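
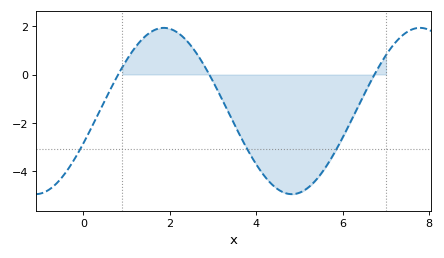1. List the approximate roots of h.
0.805, 2.91, 6.73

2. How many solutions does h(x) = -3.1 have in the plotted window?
3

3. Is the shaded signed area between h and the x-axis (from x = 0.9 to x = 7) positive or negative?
negative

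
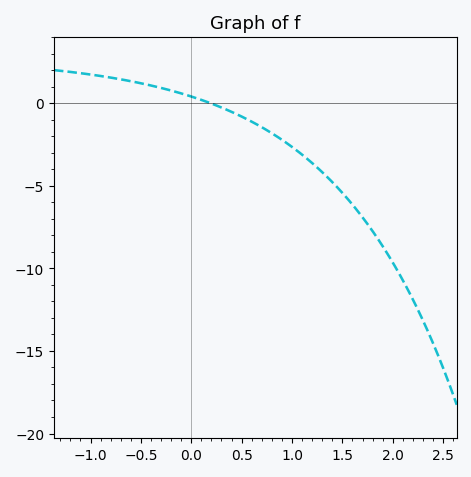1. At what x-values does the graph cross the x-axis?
0.193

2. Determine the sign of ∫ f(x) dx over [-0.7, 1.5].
negative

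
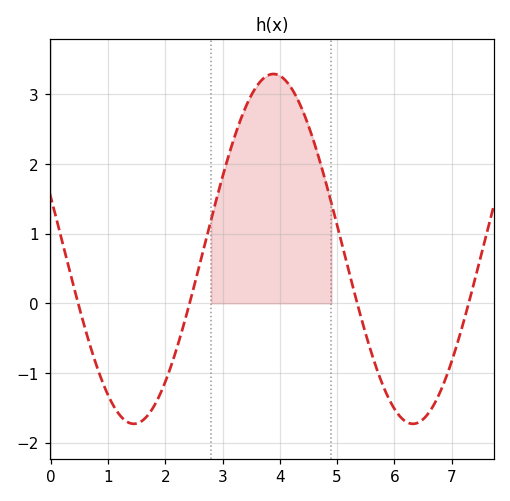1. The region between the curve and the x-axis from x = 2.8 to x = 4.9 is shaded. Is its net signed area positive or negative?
positive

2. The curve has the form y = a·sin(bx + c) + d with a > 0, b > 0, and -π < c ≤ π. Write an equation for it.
y = 2.51sin(1.29x + 2.84) + 0.78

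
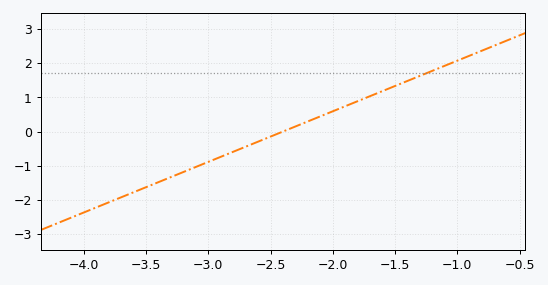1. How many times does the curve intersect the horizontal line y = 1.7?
1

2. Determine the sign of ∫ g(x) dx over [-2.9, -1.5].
positive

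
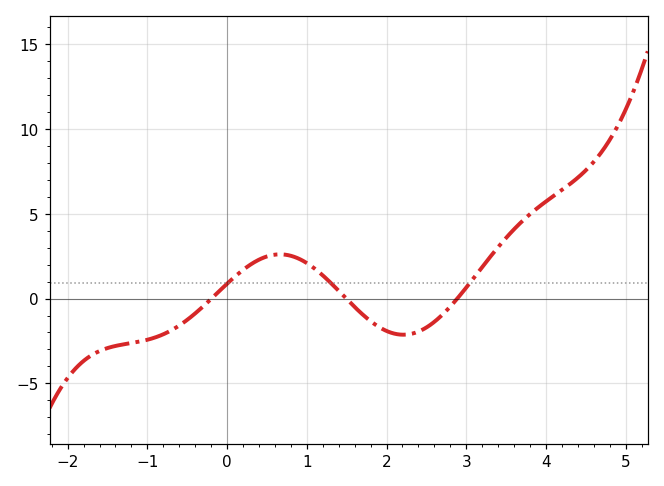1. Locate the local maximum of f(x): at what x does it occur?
0.662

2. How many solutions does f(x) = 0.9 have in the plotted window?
3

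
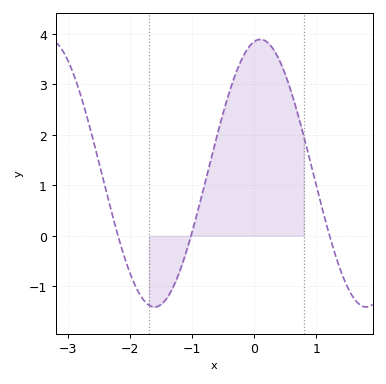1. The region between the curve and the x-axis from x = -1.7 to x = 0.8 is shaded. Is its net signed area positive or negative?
positive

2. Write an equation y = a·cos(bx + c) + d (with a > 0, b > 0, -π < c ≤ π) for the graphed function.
y = 2.65cos(1.84x - 0.18) + 1.24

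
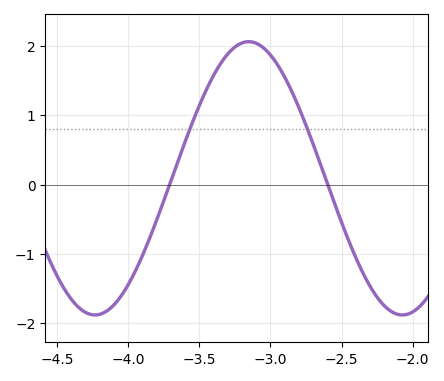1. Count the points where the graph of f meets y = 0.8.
2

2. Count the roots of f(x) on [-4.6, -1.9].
2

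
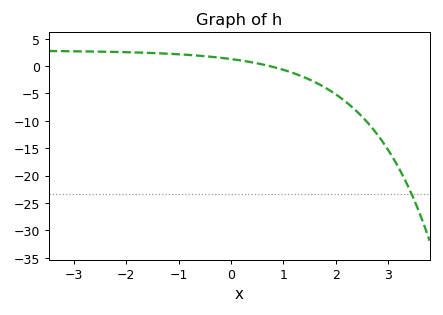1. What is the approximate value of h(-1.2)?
2.25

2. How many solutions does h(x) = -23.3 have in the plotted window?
1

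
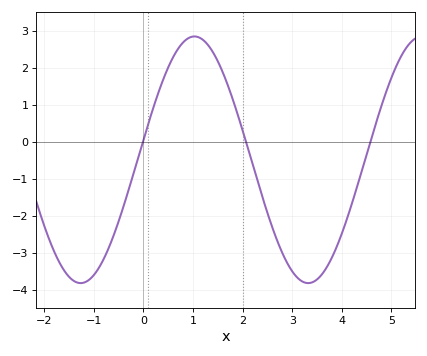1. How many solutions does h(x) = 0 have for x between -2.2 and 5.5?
3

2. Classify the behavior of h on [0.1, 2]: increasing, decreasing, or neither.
neither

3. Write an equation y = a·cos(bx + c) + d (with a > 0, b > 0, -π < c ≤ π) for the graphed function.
y = 3.34cos(1.4x - 1.4) - 0.48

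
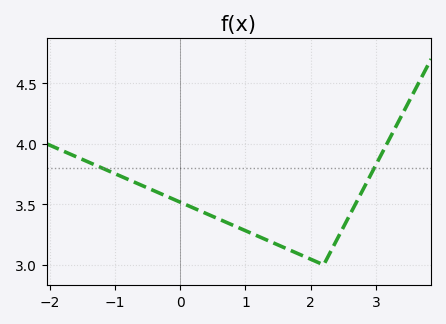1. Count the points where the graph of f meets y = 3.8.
2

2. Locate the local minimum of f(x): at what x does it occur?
2.2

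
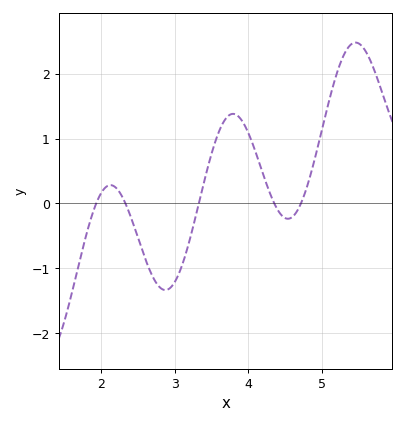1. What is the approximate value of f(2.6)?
-0.856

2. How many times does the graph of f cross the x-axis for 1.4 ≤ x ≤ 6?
5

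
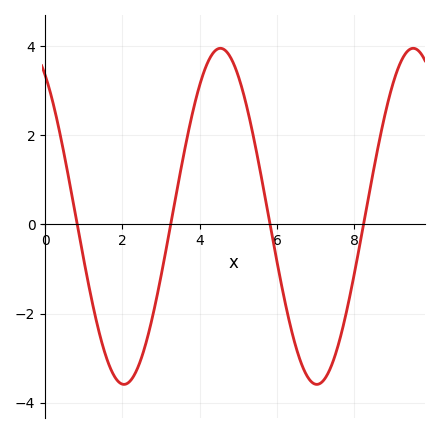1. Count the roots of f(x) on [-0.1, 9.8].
4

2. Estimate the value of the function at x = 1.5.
-2.8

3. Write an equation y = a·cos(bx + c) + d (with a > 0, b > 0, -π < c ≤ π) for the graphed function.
y = 3.77cos(1.3x + 0.57) + 0.18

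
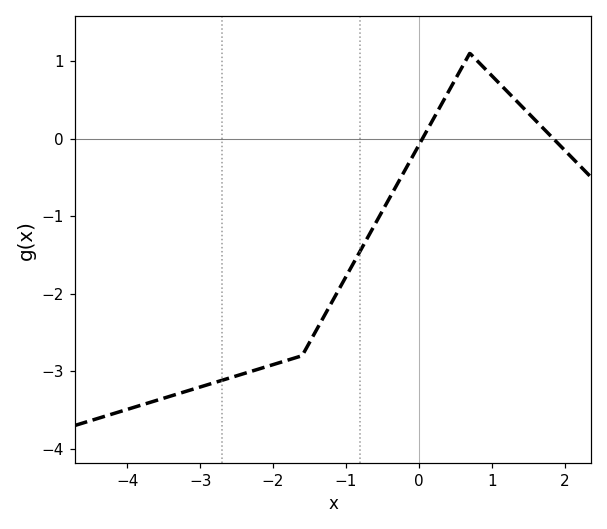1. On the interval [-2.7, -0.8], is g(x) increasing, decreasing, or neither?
increasing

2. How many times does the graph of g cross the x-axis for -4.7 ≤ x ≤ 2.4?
2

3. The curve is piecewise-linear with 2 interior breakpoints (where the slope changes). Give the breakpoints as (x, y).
(-1.6, -2.8); (0.7, 1.1)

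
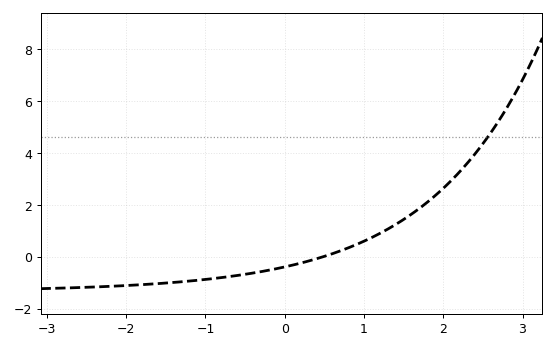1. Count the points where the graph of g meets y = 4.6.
1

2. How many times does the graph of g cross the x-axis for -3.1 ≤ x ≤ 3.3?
1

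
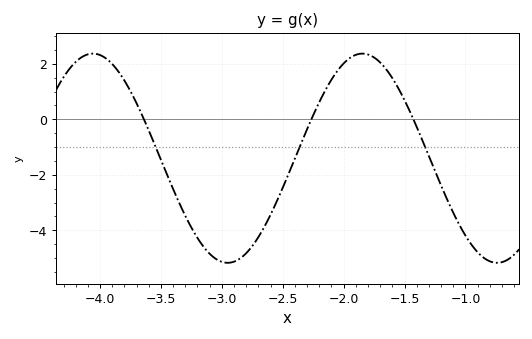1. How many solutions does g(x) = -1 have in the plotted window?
3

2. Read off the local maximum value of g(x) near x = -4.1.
2.37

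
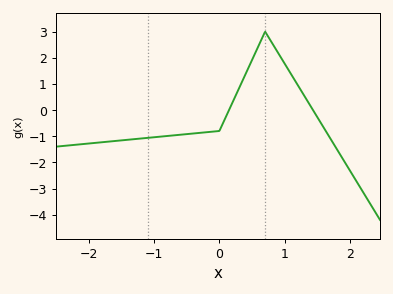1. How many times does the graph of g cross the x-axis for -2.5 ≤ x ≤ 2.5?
2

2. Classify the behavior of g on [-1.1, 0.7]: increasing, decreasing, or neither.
increasing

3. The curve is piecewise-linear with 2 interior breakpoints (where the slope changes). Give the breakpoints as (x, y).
(0, -0.8); (0.7, 3)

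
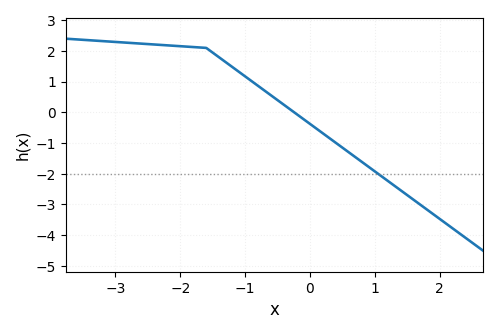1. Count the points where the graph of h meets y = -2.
1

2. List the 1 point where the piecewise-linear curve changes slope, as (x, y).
(-1.6, 2.1)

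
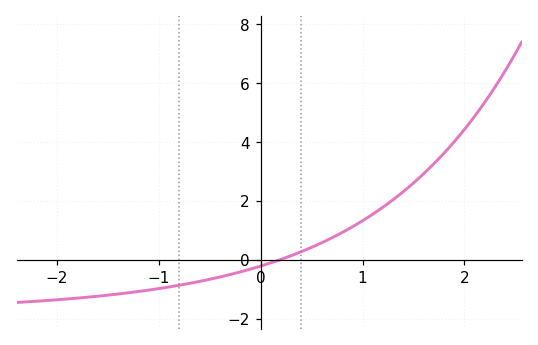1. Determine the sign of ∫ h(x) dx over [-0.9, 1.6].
positive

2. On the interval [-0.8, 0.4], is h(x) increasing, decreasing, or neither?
increasing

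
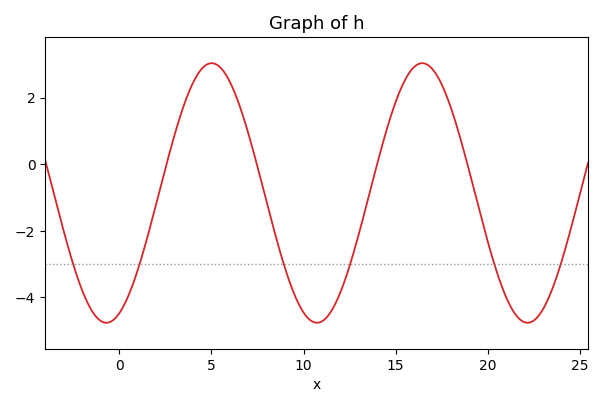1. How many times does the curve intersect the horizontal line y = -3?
6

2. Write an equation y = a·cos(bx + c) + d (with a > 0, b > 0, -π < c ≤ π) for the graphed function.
y = 3.9cos(0.55x - 2.8) - 0.86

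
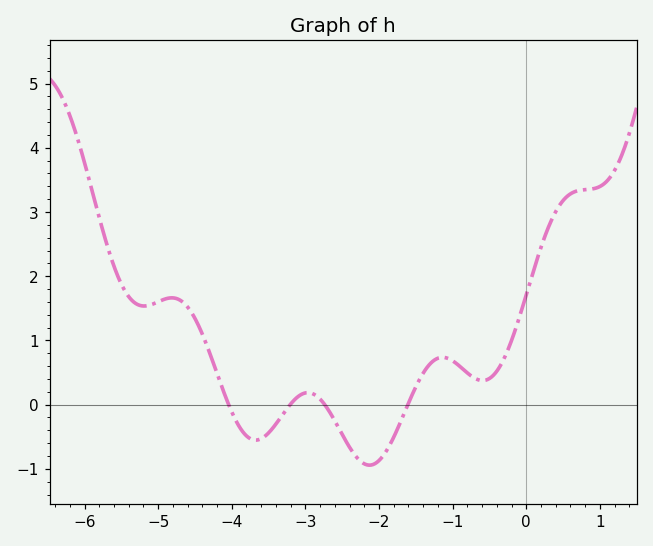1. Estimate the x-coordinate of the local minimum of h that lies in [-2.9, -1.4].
-2.2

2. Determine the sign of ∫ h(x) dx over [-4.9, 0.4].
positive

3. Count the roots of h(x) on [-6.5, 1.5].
4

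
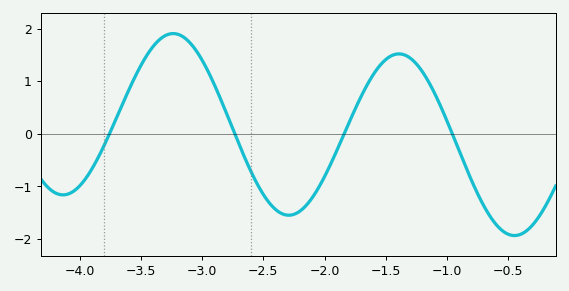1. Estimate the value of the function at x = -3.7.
0.3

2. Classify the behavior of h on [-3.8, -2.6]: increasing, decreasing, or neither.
neither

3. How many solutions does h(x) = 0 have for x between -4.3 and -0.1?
4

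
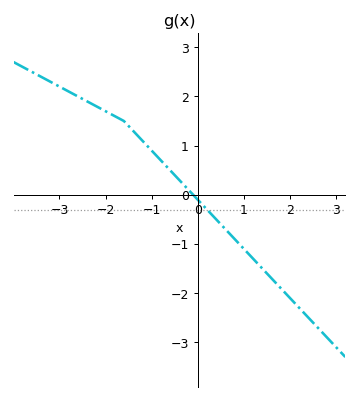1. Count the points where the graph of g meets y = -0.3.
1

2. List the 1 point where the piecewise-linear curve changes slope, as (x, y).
(-1.6, 1.5)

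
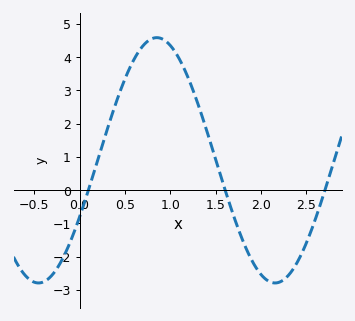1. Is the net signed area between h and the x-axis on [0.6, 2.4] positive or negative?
positive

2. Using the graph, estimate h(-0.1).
-1.54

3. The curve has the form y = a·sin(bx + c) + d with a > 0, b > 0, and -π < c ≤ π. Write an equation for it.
y = 3.69sin(2.41x - 0.482) + 0.9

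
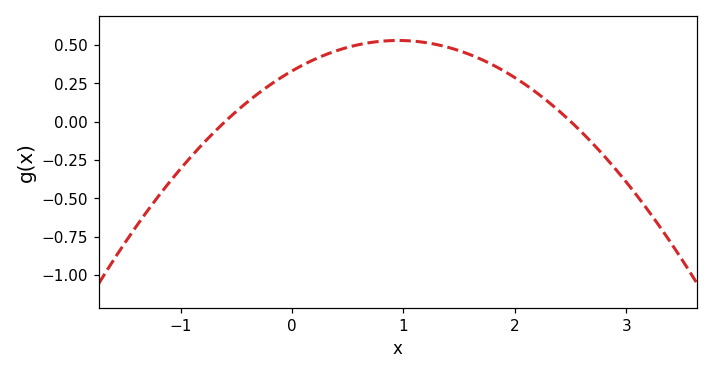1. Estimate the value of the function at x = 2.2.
0.185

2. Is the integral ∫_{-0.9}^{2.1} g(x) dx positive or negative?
positive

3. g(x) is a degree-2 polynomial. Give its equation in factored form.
y = -0.22(x + 0.6)(x - 2.5)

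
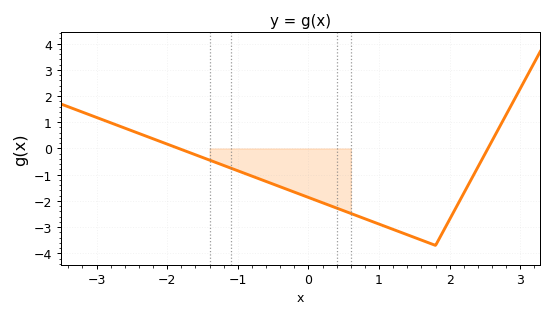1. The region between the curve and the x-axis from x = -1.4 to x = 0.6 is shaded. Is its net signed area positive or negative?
negative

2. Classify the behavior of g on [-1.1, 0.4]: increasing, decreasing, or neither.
decreasing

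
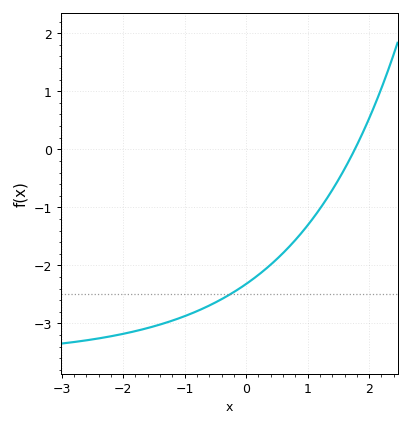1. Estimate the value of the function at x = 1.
-1.3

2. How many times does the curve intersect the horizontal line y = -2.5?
1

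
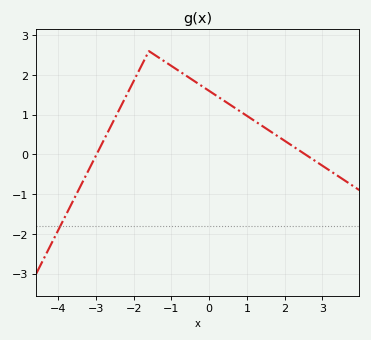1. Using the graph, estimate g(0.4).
1.35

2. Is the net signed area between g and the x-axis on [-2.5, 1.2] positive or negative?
positive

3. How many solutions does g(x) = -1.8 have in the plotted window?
1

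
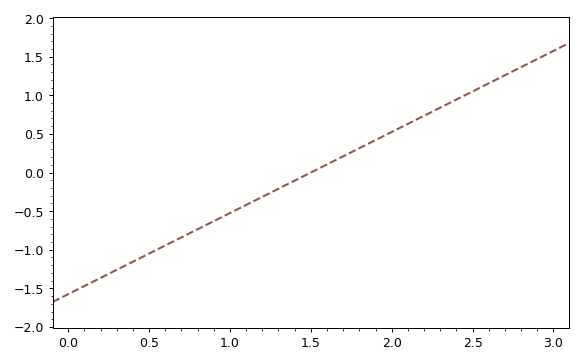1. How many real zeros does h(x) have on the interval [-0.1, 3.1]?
1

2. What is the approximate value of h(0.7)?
-0.85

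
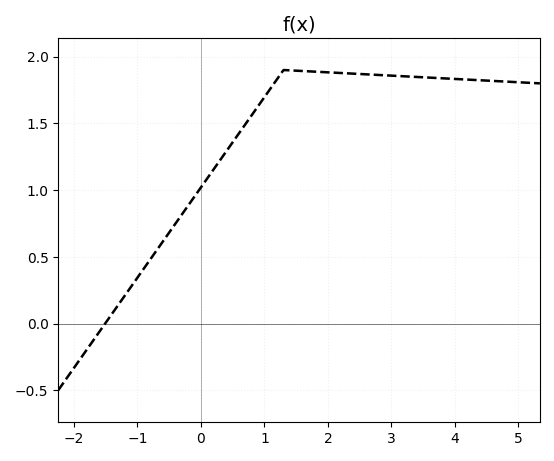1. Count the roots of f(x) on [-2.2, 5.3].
1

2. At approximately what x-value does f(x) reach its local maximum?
1.4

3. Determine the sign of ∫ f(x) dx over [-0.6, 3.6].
positive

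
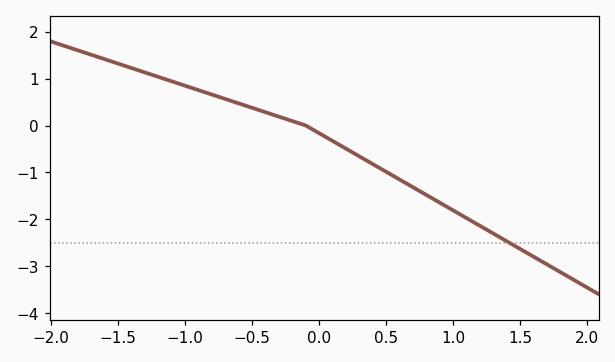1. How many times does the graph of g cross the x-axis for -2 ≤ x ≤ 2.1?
1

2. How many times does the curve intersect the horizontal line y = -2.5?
1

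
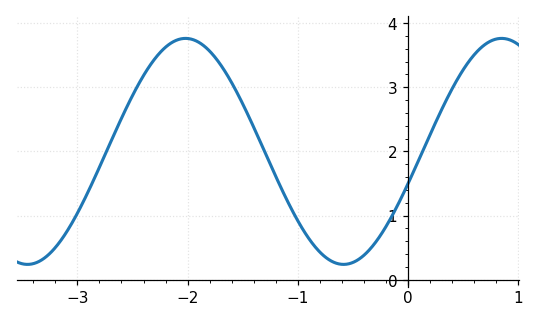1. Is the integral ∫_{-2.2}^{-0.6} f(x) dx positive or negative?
positive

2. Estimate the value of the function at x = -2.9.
1.38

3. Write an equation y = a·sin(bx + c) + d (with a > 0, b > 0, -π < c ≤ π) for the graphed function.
y = 1.76sin(2.19x - 0.292) + 2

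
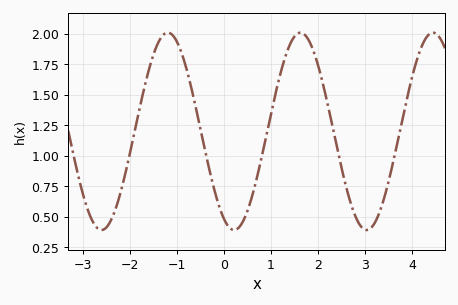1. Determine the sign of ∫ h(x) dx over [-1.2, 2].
positive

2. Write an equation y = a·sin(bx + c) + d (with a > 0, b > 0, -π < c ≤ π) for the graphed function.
y = 0.81sin(2.23x - 2.05) + 1.2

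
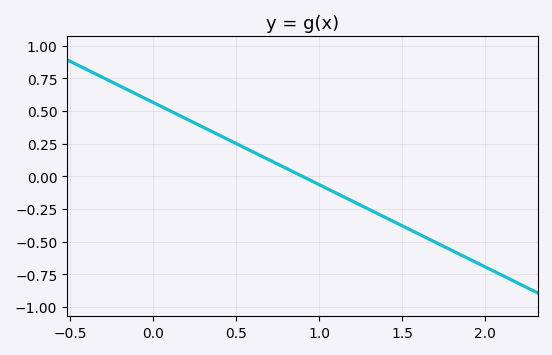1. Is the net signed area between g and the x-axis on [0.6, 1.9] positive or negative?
negative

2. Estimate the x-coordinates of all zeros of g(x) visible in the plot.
0.9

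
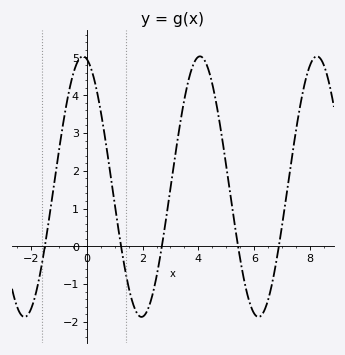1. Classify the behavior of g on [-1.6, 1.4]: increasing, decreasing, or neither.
neither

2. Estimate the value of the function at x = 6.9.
0.093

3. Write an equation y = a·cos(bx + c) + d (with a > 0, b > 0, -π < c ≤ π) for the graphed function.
y = 3.45cos(1.5x + 0.2) + 1.58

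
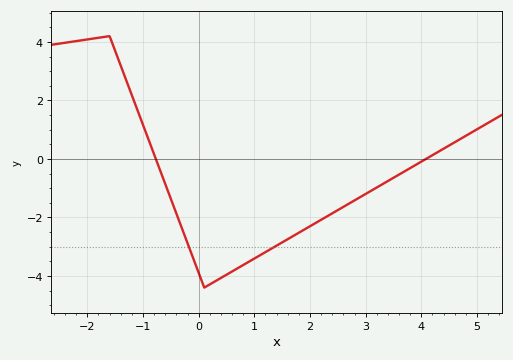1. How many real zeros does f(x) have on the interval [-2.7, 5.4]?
2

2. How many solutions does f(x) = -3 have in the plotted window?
2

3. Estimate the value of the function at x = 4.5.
0.46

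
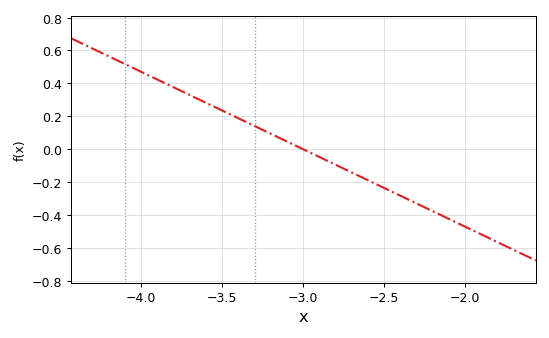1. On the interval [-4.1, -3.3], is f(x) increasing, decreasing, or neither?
decreasing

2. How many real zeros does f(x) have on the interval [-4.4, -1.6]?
1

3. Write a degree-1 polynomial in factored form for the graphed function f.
y = -0.47(x + 3)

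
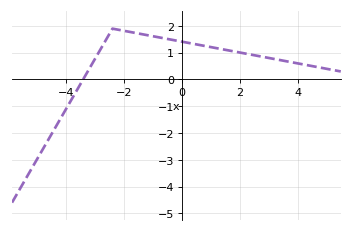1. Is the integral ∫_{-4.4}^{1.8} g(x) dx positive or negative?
positive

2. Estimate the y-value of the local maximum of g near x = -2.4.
1.9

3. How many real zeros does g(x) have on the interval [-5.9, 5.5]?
1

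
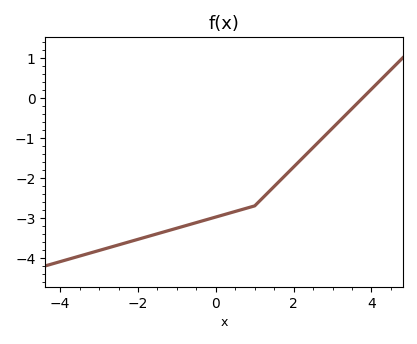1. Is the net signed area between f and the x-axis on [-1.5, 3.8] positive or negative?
negative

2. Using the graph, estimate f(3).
-0.755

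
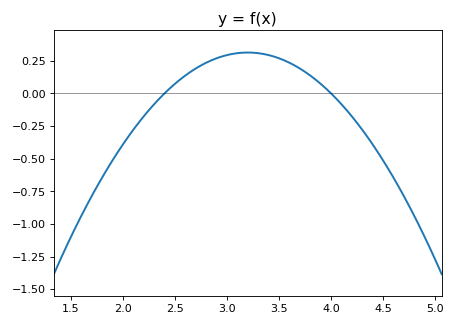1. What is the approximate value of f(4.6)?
-0.64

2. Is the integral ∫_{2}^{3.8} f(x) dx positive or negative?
positive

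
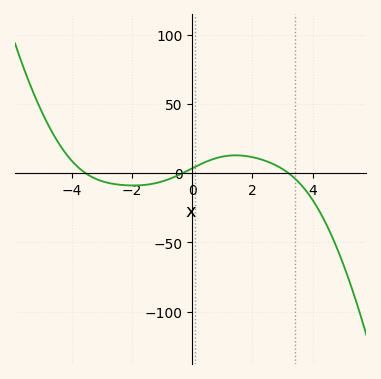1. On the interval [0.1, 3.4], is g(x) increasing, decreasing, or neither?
neither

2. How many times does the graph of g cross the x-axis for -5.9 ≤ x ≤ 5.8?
3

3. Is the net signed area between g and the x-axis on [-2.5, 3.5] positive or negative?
positive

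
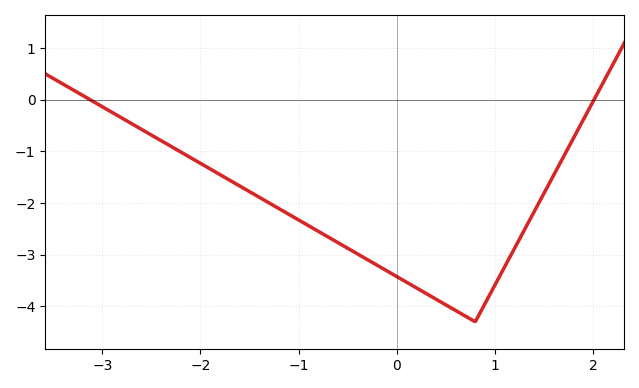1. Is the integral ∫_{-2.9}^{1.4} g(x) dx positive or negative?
negative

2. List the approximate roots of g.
-3.13, 2.01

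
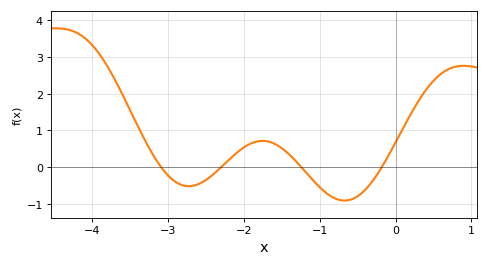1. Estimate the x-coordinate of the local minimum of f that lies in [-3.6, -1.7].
-2.7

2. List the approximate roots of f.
-3.1, -2.3, -1.2, -0.2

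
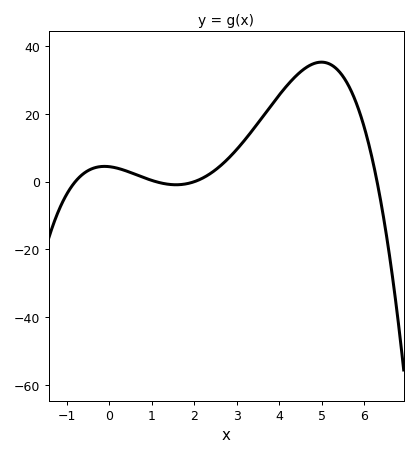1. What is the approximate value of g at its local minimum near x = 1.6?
0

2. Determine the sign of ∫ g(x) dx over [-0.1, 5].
positive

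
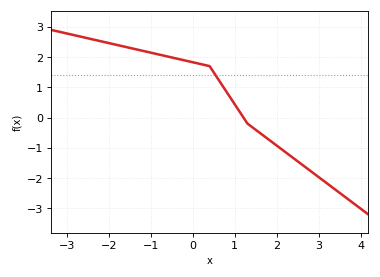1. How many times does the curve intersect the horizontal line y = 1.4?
1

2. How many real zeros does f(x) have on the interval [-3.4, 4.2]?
1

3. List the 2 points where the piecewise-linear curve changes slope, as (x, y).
(0.4, 1.7); (1.3, -0.2)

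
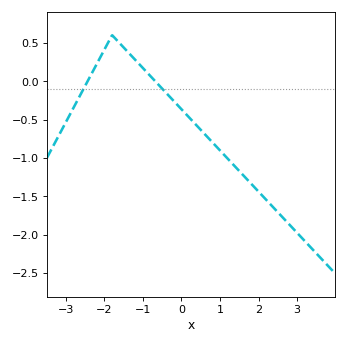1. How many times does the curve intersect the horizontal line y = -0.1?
2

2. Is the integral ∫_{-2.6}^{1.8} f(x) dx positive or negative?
negative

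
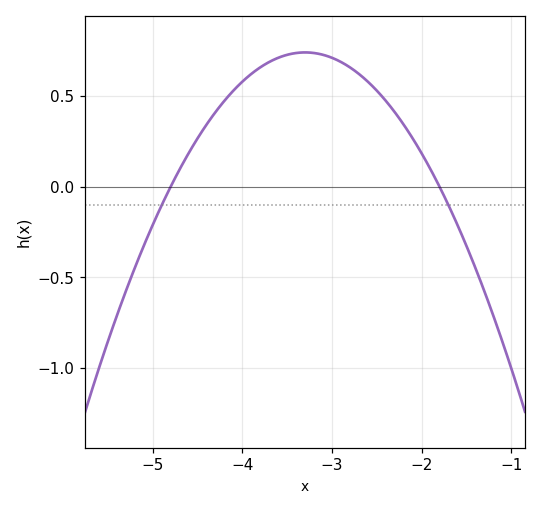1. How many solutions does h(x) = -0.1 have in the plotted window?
2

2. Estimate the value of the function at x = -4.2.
0.5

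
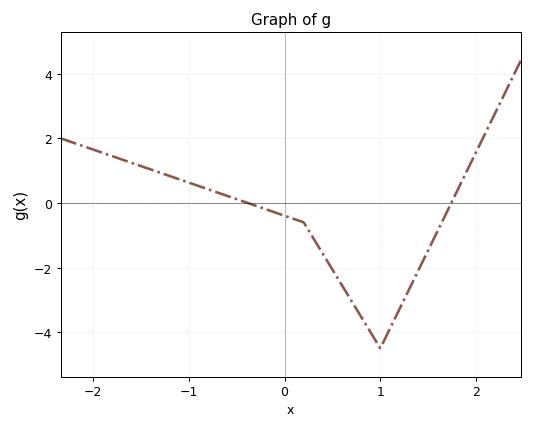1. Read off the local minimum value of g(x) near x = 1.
-4.4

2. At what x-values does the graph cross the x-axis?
-0.4, 1.7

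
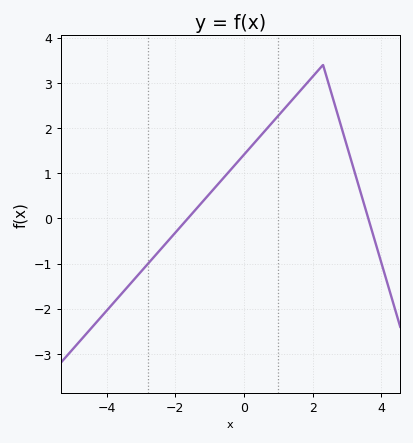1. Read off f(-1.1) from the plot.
0.5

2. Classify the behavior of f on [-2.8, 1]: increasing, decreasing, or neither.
increasing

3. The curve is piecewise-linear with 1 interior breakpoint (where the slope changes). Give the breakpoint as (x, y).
(2.3, 3.4)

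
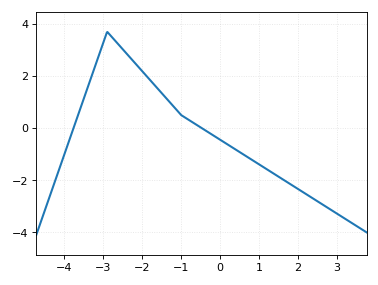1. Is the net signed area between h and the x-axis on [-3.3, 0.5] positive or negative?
positive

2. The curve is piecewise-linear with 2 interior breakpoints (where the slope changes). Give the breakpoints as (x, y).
(-2.9, 3.7); (-1, 0.5)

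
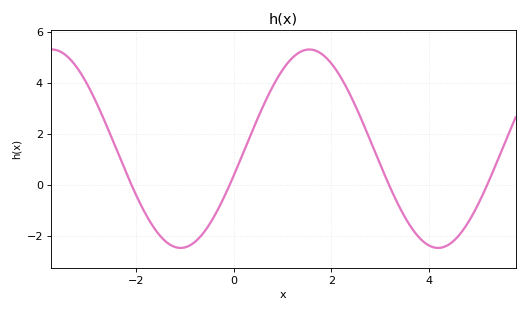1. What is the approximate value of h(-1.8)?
-1.2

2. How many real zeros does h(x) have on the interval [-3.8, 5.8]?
4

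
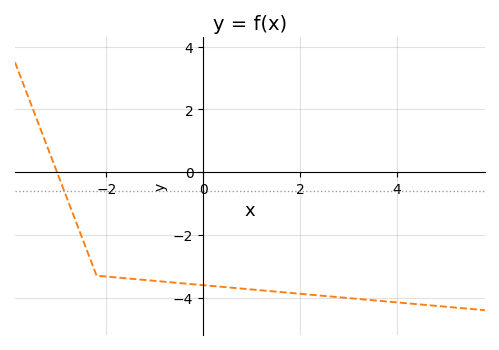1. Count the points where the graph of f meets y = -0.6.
1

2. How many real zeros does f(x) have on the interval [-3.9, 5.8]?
1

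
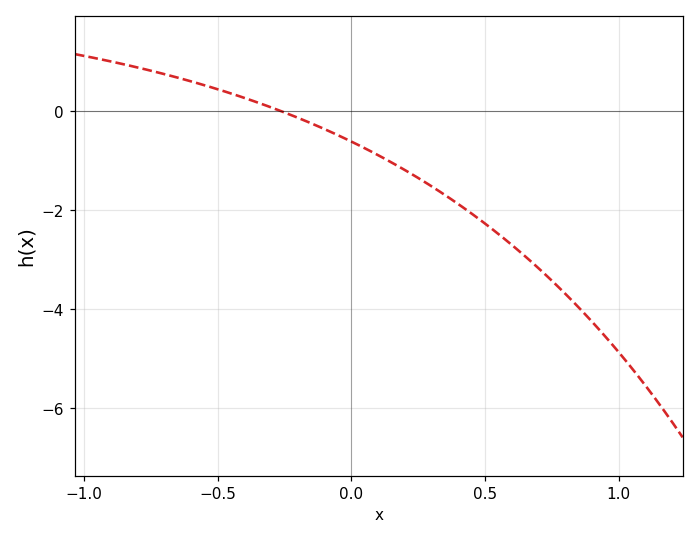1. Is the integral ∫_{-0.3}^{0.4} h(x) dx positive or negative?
negative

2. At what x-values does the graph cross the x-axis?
-0.25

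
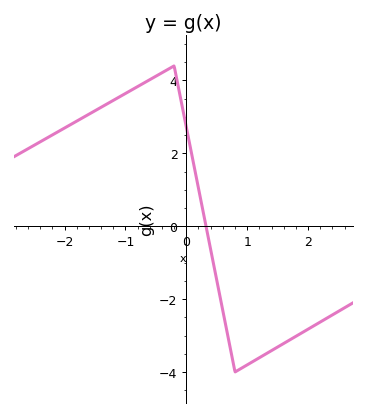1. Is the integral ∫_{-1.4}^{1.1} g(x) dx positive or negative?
positive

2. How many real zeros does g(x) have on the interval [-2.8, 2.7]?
1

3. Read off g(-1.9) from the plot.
2.79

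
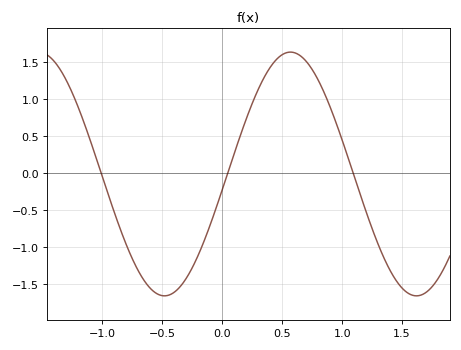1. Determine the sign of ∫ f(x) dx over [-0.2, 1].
positive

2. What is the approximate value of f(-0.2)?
-1.11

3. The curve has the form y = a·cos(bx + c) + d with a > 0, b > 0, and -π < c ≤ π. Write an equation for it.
y = 1.65cos(2.99x - 1.7) - 0.01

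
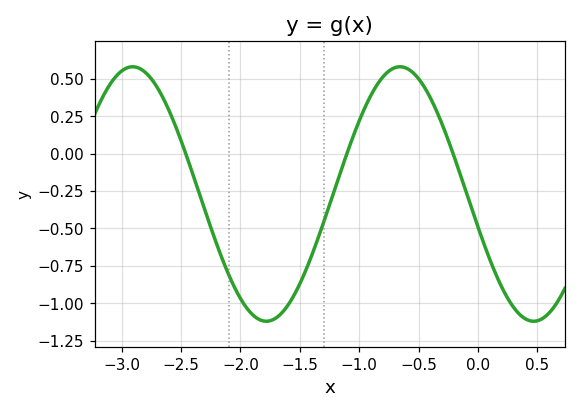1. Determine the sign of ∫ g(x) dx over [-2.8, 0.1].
negative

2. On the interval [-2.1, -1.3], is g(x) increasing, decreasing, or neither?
neither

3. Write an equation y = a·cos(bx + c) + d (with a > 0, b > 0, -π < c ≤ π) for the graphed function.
y = 0.85cos(2.79x + 1.83) - 0.27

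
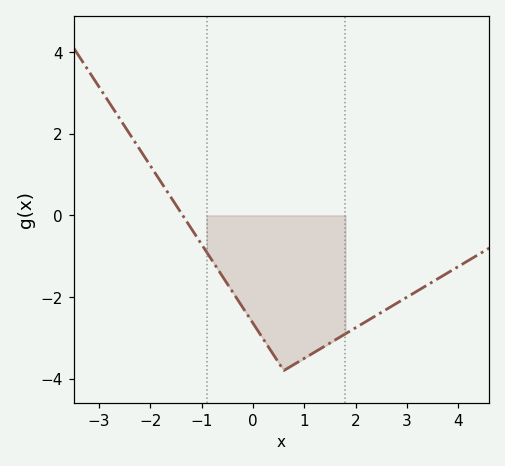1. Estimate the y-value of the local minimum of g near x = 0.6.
-3.8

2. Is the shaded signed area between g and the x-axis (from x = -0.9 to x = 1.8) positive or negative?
negative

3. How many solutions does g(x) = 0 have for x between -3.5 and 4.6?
1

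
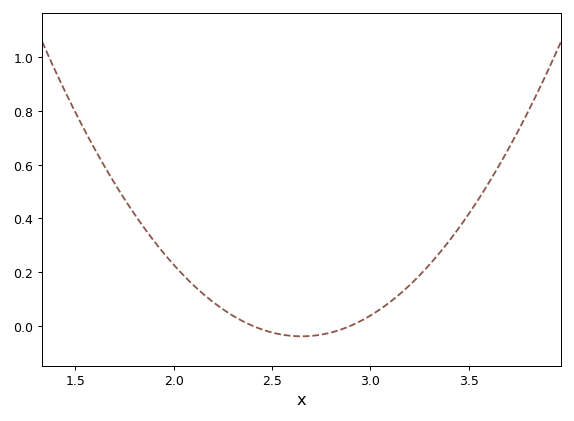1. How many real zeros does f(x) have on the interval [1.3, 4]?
2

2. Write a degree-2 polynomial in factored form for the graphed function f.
y = 0.63(x - 2.4)(x - 2.9)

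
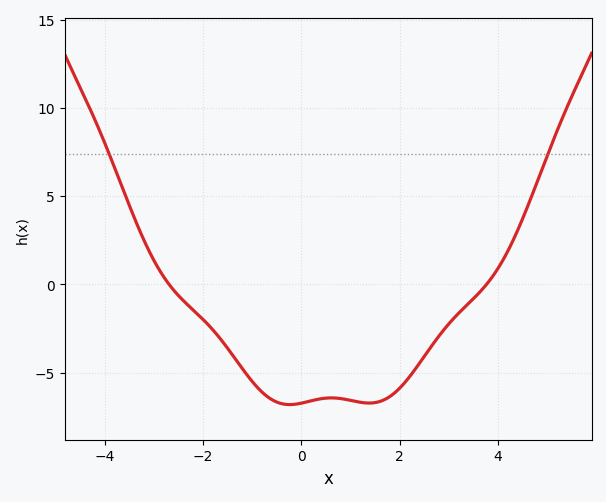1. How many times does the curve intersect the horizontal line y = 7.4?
2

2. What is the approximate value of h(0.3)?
-6.54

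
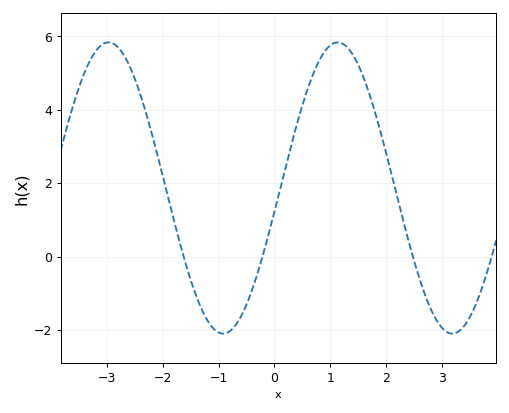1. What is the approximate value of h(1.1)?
5.8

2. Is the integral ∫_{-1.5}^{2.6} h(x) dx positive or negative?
positive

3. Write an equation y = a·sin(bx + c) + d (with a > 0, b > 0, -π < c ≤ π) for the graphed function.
y = 3.97sin(1.5x - 0.16) + 1.87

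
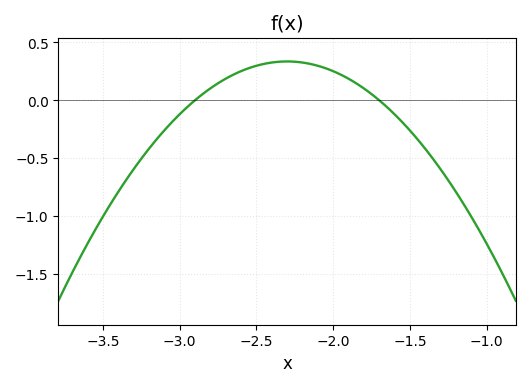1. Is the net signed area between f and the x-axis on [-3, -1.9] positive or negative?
positive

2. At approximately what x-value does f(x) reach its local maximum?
-2.3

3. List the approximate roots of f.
-2.9, -1.7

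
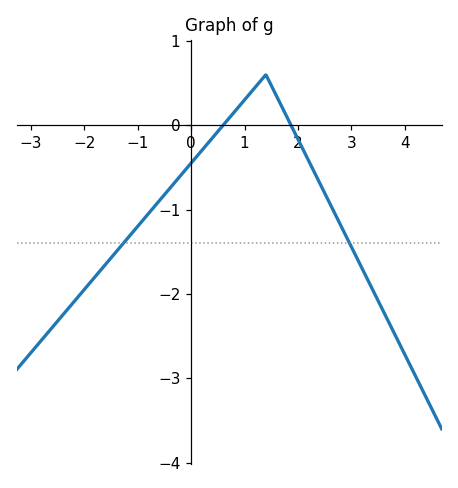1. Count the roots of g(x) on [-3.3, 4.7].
2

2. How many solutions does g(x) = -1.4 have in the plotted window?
2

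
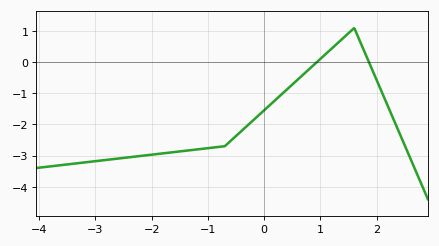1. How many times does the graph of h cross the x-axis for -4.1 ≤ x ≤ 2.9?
2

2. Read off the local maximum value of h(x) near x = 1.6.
1.1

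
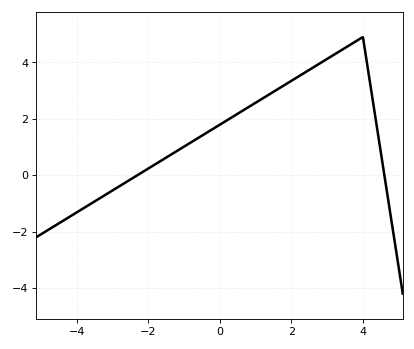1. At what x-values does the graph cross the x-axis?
-2.3, 4.6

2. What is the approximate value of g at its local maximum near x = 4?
4.9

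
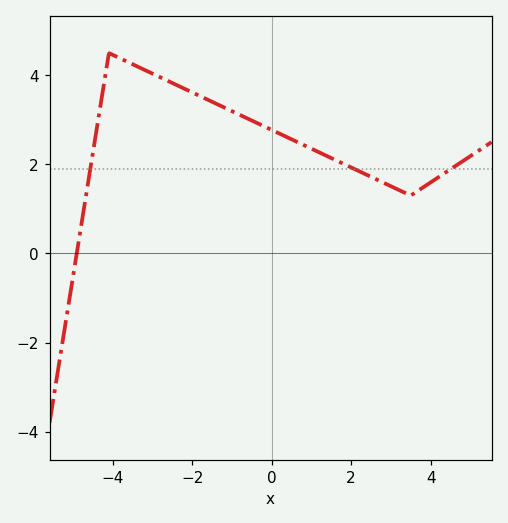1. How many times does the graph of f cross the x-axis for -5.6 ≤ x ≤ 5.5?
1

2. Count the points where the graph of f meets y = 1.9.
3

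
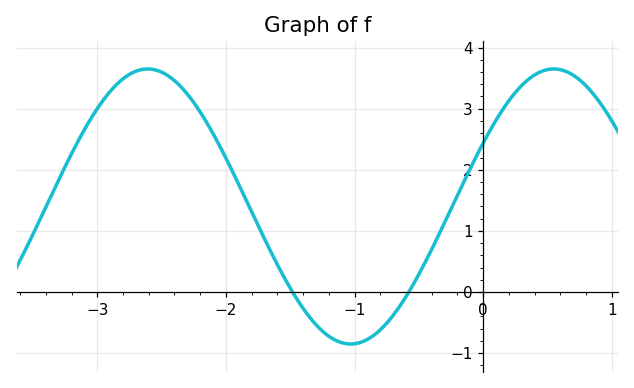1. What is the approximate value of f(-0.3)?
1.1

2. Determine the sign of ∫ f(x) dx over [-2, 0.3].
positive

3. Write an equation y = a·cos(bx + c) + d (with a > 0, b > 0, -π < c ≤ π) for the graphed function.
y = 2.25cos(2x - 1.1) + 1.4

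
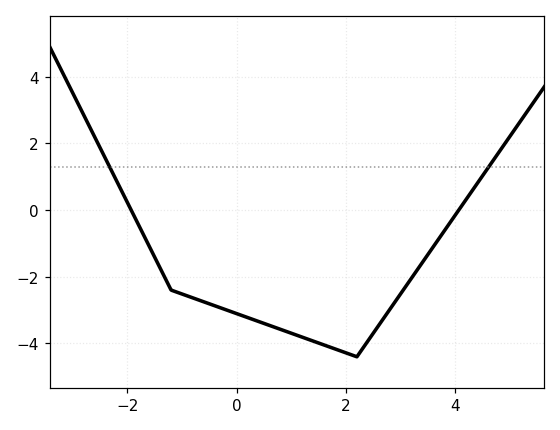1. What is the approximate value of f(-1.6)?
-1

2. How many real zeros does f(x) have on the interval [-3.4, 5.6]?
2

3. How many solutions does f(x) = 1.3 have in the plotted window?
2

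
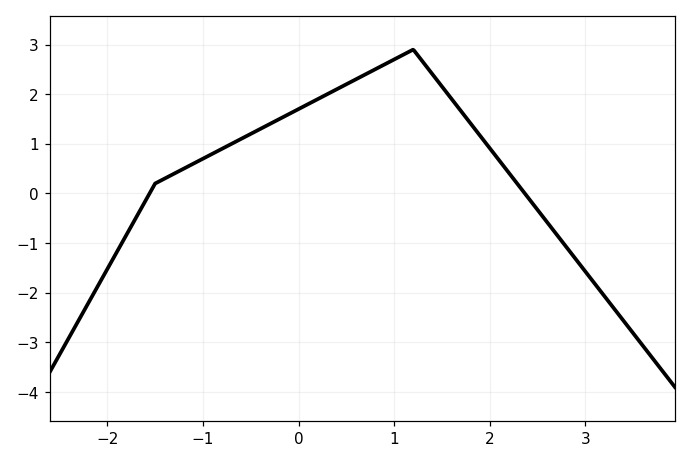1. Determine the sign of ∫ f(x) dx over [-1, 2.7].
positive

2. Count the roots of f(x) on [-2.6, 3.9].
2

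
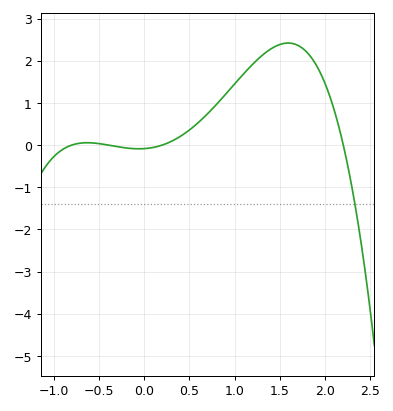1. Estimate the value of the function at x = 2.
1.5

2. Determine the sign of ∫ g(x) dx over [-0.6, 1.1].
positive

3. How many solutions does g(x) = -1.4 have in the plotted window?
1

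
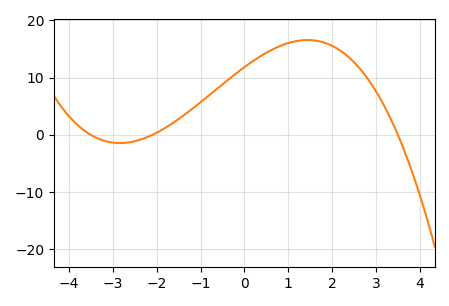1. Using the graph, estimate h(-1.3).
4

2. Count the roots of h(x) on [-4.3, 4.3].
3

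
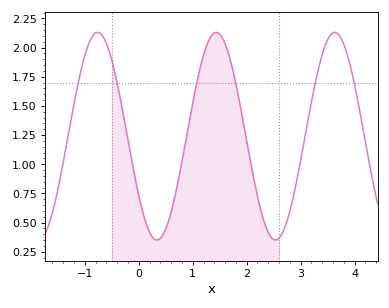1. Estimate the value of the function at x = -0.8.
2.1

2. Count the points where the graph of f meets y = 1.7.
6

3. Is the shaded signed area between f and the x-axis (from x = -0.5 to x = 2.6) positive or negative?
positive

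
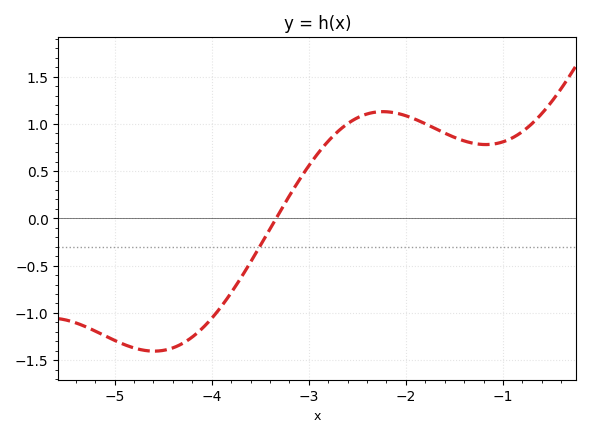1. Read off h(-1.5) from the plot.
0.857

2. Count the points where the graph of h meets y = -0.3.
1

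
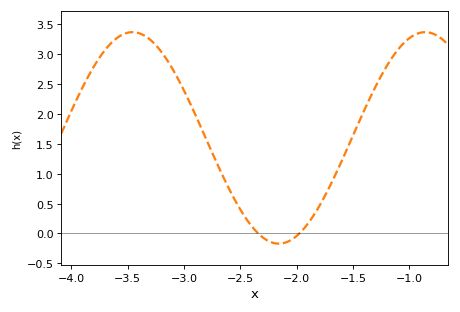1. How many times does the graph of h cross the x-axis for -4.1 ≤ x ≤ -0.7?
2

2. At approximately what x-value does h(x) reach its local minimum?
-2.16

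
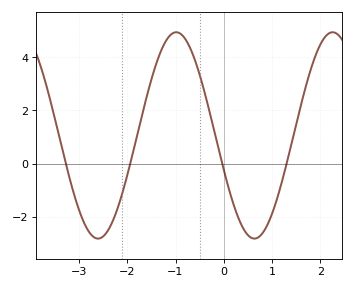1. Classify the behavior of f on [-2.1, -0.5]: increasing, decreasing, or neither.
neither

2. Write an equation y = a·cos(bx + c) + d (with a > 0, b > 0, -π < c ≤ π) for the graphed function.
y = 3.89cos(1.9x + 1.9) + 1.06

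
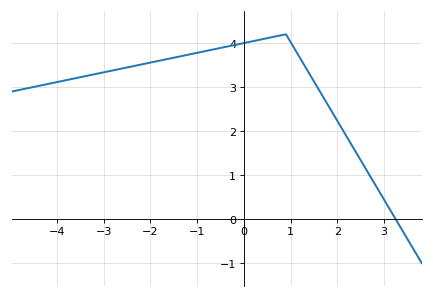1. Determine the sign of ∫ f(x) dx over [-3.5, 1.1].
positive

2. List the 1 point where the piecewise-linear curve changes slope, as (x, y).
(0.9, 4.2)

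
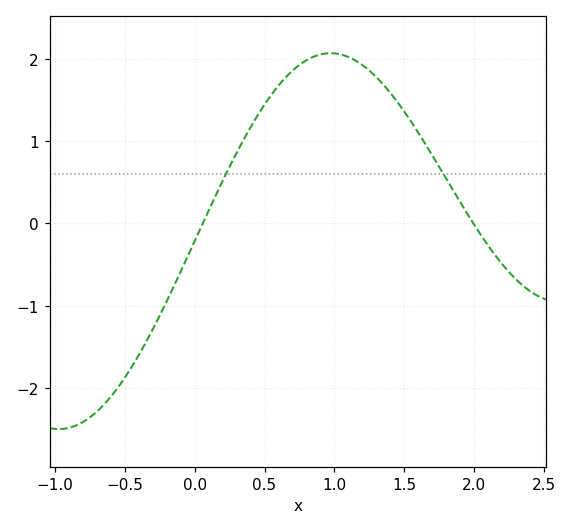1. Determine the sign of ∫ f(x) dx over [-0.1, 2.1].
positive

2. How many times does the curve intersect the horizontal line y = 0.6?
2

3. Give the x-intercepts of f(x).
0.058, 1.99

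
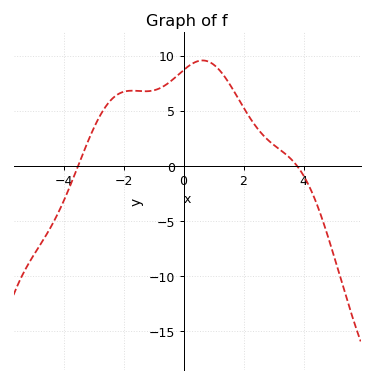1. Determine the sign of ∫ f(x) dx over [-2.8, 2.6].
positive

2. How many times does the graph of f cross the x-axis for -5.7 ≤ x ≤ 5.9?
2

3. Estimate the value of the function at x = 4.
-1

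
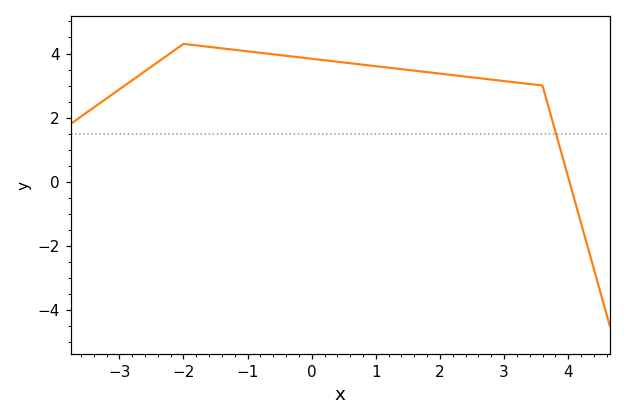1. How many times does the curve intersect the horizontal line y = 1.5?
1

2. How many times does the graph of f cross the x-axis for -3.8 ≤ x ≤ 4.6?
1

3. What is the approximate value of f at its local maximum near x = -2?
4.3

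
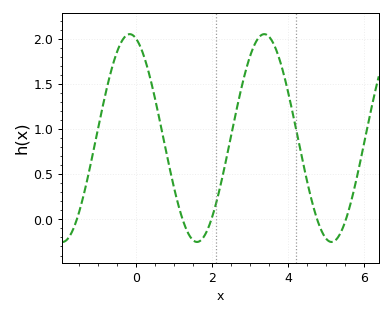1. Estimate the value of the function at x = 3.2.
2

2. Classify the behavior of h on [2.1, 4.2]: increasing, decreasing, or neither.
neither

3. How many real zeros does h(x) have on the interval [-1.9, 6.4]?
5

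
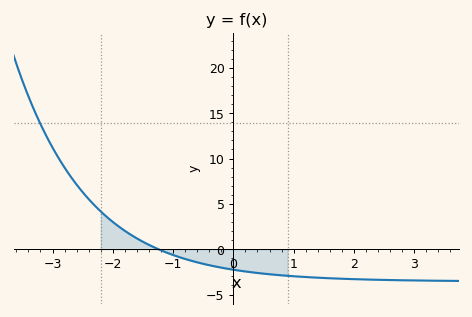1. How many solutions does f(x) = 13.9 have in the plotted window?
1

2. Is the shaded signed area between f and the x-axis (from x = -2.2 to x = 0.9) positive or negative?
negative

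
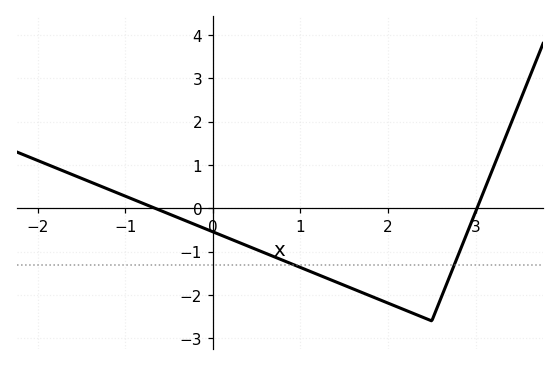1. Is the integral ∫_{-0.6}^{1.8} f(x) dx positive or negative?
negative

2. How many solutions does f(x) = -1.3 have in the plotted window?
2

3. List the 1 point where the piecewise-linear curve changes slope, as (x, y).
(2.5, -2.6)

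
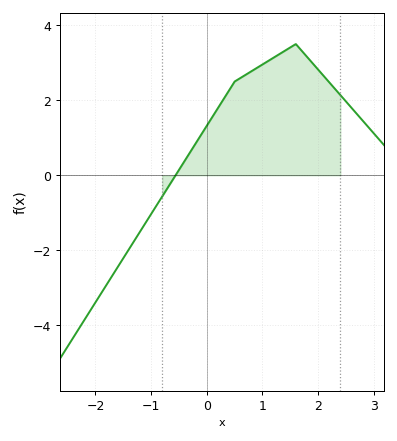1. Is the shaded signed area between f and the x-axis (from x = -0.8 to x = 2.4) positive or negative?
positive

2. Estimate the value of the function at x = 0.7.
2.6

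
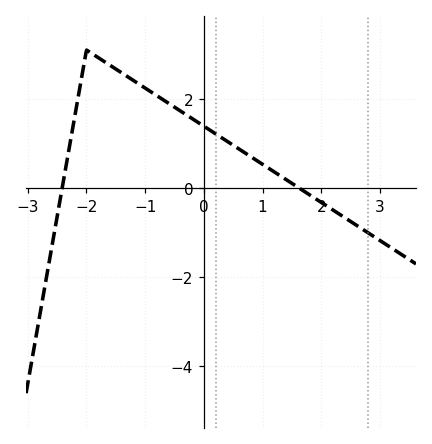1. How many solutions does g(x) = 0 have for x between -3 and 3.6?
2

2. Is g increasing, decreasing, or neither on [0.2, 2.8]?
decreasing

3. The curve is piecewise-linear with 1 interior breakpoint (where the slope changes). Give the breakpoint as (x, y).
(-2, 3.1)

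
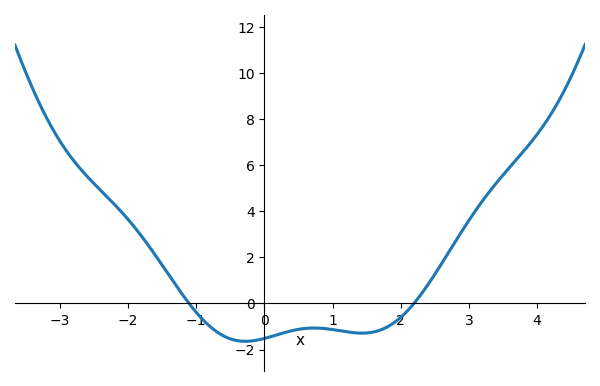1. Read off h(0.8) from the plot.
-1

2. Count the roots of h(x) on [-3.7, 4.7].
2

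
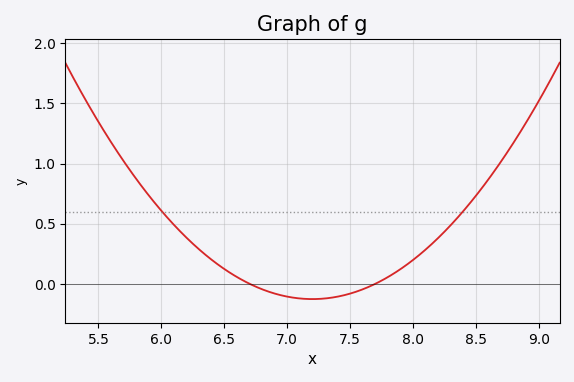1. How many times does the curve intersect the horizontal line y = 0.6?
2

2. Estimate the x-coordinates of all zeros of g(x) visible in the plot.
6.7, 7.7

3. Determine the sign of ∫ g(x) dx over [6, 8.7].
positive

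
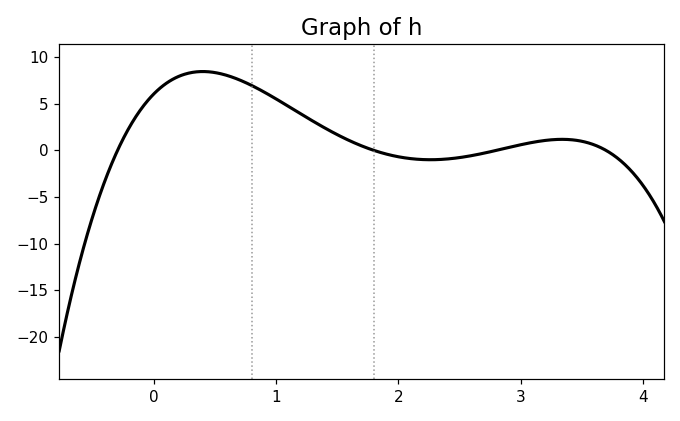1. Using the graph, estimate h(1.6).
1.04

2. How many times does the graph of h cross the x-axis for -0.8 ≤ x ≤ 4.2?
4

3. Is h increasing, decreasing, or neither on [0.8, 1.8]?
decreasing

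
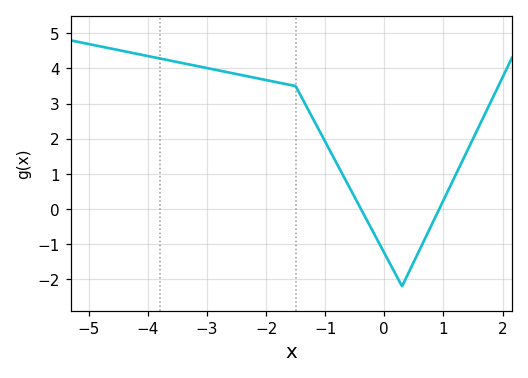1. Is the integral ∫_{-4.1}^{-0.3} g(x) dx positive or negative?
positive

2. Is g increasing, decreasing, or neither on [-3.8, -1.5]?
decreasing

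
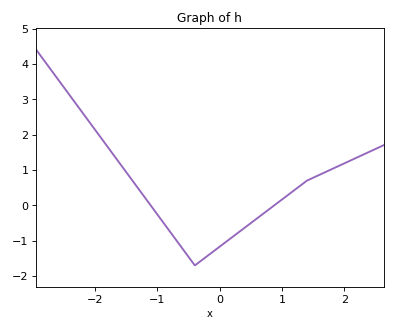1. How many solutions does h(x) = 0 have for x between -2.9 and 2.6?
2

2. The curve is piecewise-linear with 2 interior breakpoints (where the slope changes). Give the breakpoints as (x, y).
(-0.4, -1.7); (1.4, 0.7)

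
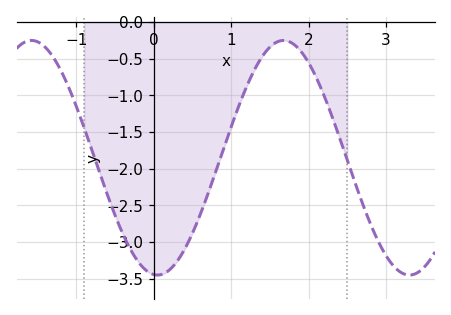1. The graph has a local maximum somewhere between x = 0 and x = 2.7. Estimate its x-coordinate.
1.7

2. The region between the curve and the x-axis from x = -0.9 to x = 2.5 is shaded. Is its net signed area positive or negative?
negative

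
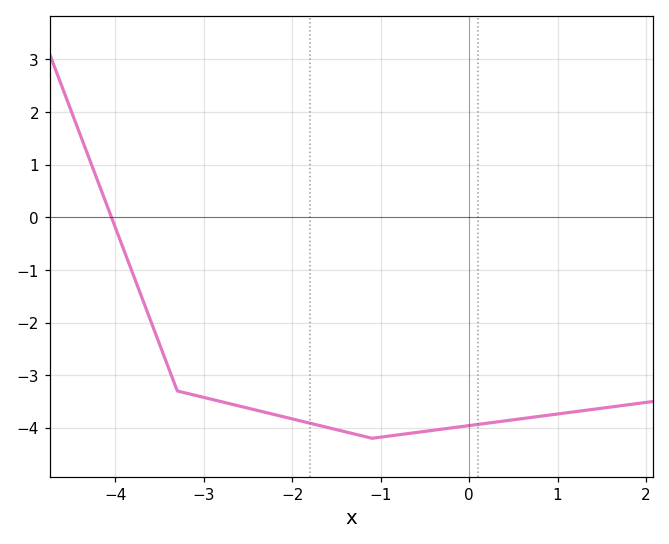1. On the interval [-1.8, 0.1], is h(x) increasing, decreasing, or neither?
neither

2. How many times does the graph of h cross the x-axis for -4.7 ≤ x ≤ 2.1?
1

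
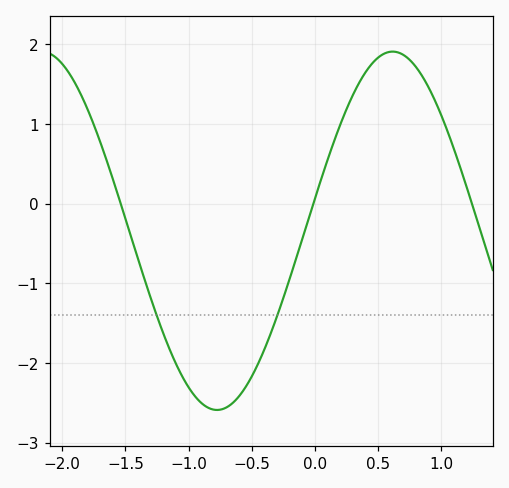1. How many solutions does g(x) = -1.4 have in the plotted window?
2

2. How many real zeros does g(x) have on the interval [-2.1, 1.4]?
3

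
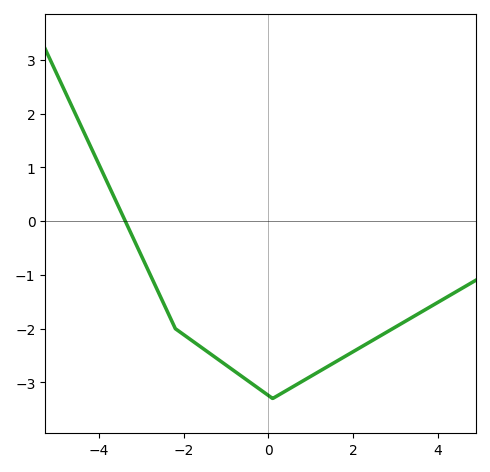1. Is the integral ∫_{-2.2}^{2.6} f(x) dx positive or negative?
negative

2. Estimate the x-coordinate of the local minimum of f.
0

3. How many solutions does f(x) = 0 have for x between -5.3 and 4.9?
1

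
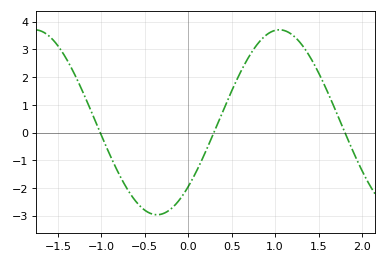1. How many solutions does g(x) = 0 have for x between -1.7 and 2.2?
3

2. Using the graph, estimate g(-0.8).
-1.5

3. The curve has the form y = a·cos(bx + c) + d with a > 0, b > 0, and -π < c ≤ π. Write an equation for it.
y = 3.34cos(2.2x - 2.3) + 0.37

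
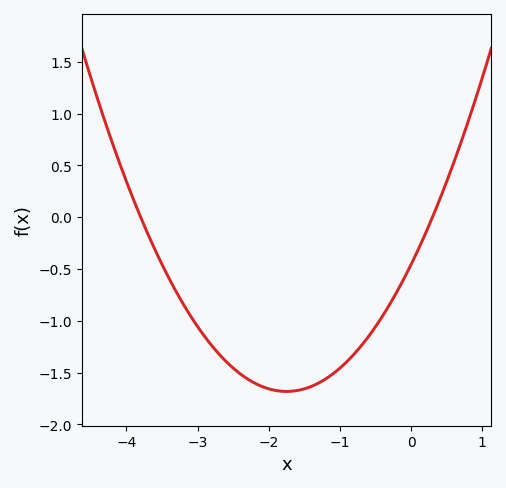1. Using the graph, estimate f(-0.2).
-0.7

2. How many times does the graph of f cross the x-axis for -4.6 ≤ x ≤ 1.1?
2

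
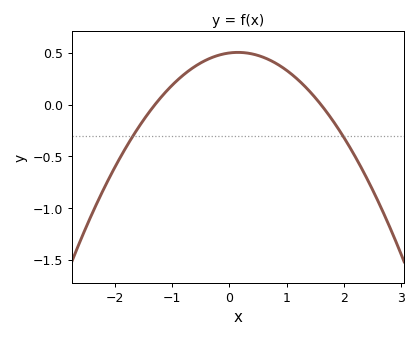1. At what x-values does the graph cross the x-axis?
-1.3, 1.6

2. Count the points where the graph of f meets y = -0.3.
2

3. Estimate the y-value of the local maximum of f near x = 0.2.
0.5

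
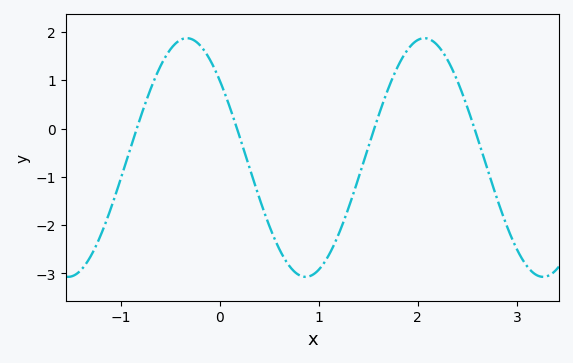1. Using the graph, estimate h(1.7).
0.8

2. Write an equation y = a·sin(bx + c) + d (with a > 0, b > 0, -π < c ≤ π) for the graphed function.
y = 2.47sin(2.6x + 2.4) - 0.6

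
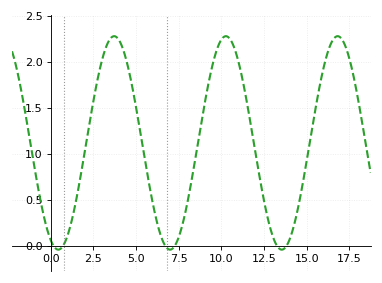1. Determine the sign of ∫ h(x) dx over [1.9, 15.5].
positive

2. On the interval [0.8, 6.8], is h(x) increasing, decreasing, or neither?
neither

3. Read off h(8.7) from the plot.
1.2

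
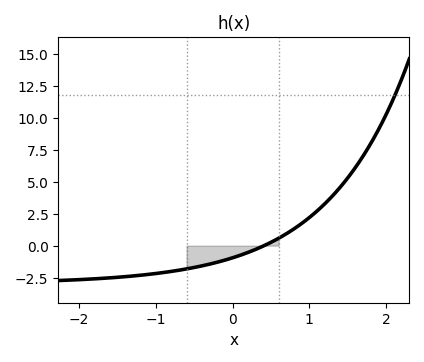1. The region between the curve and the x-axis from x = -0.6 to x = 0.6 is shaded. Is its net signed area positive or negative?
negative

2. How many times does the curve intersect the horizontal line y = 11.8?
1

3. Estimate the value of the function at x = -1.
-2.2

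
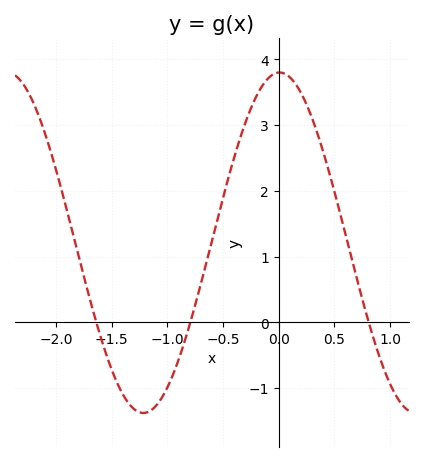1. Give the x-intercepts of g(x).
-1.64, -0.793, 0.808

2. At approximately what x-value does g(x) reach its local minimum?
-1.22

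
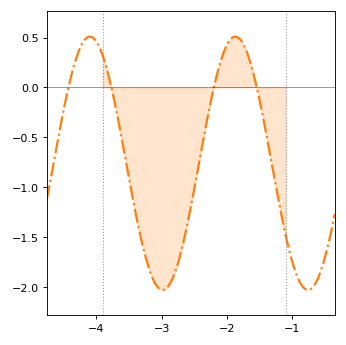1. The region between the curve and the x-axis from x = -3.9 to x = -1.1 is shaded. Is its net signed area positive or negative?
negative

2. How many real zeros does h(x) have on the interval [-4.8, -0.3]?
4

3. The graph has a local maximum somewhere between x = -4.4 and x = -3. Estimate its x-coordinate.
-4.1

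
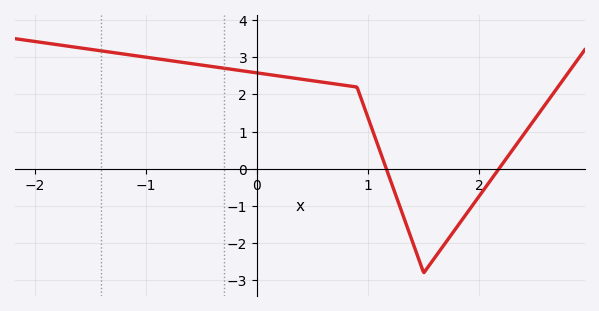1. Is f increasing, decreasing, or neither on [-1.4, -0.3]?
decreasing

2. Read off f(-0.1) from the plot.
2.62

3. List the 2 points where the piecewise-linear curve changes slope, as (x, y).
(0.9, 2.2); (1.5, -2.8)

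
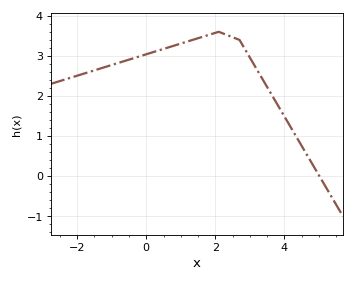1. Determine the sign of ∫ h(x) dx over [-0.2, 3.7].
positive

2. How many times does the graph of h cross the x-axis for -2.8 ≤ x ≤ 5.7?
1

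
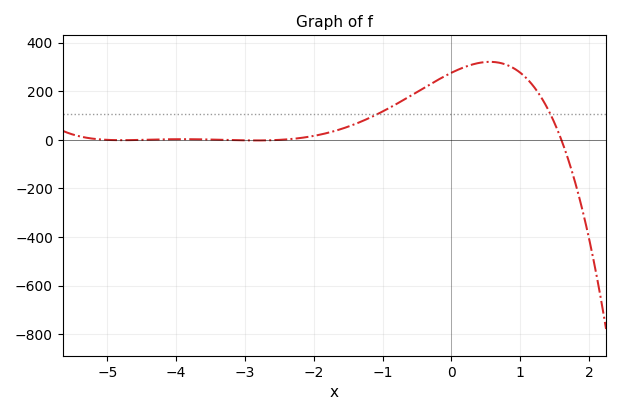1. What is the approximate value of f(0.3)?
310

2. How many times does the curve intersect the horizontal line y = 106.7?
2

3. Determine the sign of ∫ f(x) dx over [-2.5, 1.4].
positive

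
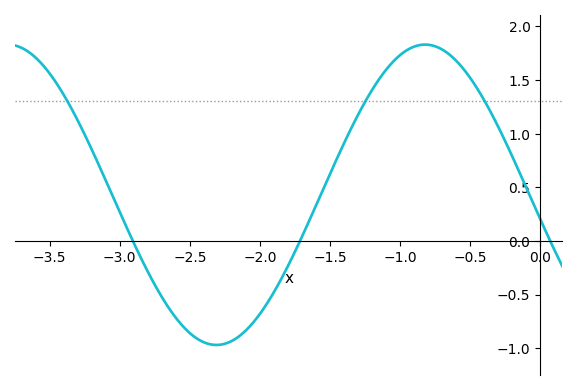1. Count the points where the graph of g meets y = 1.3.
3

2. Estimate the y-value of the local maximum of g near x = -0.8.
1.85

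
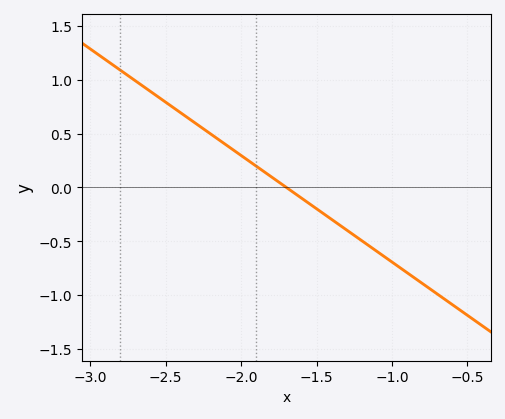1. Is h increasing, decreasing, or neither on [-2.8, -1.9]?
decreasing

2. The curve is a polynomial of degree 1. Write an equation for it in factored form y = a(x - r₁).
y = -0.99(x + 1.7)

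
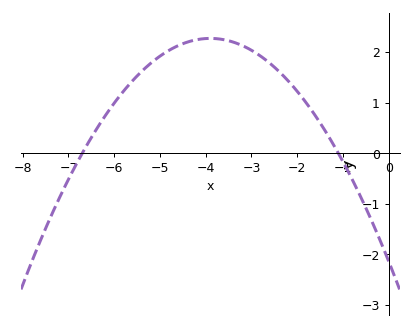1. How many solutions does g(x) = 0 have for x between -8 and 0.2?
2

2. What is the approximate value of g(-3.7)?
2.26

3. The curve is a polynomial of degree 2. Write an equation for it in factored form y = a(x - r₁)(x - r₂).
y = -0.29(x + 6.7)(x + 1.1)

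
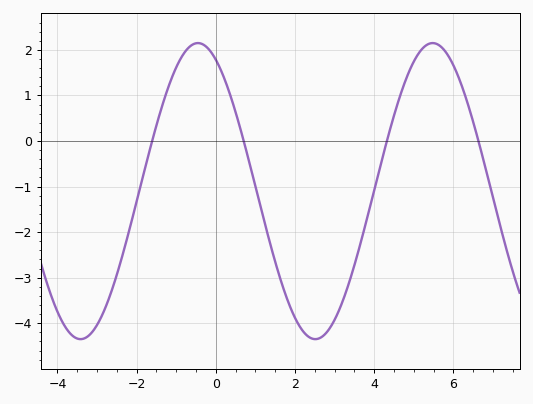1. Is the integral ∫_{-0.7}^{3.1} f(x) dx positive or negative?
negative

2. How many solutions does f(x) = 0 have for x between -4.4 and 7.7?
4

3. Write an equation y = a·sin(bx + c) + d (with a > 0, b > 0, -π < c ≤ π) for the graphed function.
y = 3.25sin(1.06x + 2.05) - 1.1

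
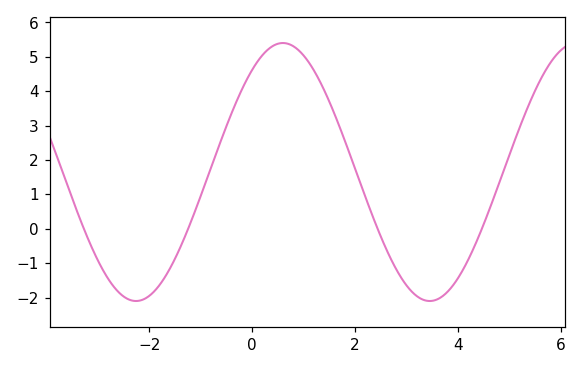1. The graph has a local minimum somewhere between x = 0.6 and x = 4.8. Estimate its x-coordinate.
3.46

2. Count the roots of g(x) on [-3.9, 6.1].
4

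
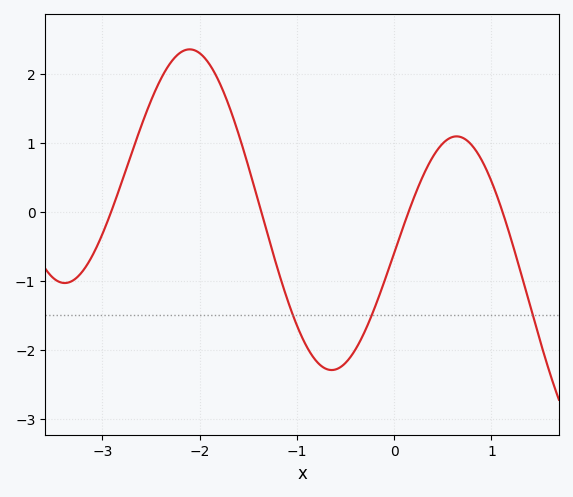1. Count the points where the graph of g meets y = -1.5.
3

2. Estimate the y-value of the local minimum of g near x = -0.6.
-2.29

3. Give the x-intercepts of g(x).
-2.91, -1.37, 0.148, 1.11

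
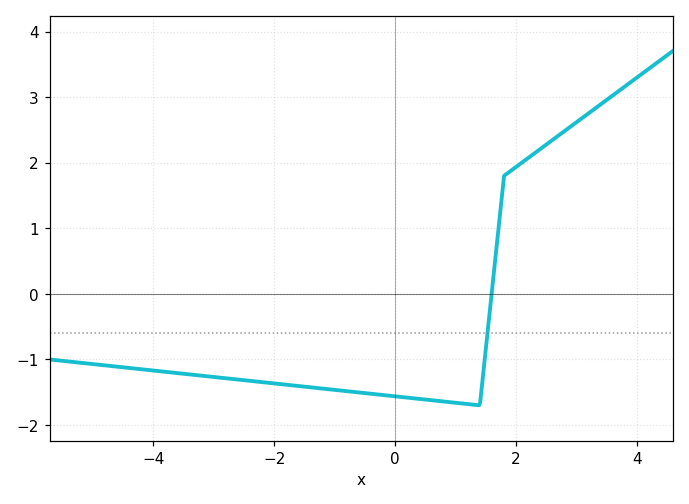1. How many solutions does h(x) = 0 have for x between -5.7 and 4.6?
1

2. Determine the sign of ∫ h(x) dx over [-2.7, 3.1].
negative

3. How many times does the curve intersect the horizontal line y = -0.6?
1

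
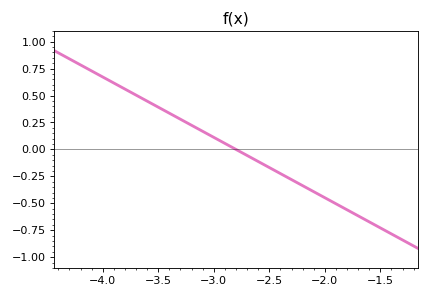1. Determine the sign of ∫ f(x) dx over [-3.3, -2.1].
negative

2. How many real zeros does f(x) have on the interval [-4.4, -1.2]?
1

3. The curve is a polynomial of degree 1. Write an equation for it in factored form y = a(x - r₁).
y = -0.56(x + 2.8)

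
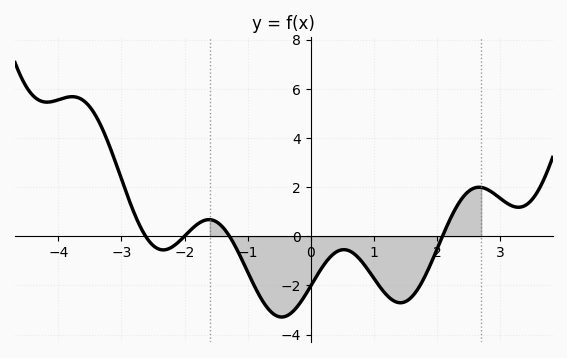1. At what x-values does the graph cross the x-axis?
-2.62, -2, -1.29, 2.09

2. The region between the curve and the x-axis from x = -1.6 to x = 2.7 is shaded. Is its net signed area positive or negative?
negative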